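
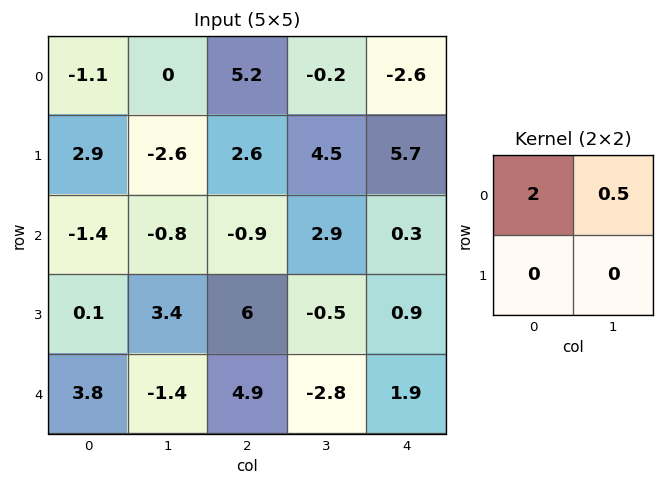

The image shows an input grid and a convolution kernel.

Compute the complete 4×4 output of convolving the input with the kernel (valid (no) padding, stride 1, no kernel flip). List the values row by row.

Output[0,0]: The receptive field on the input at this output position is [-1.1 0 / 2.9 -2.6]. Elementwise product with the kernel and sum: -1.1·2 + 0·0.5.

-2.2 2.6 10.3 -1.7
4.5 -3.9 7.45 11.85
-3.2 -2.05 -0.35 5.95
1.9 9.8 11.75 -0.55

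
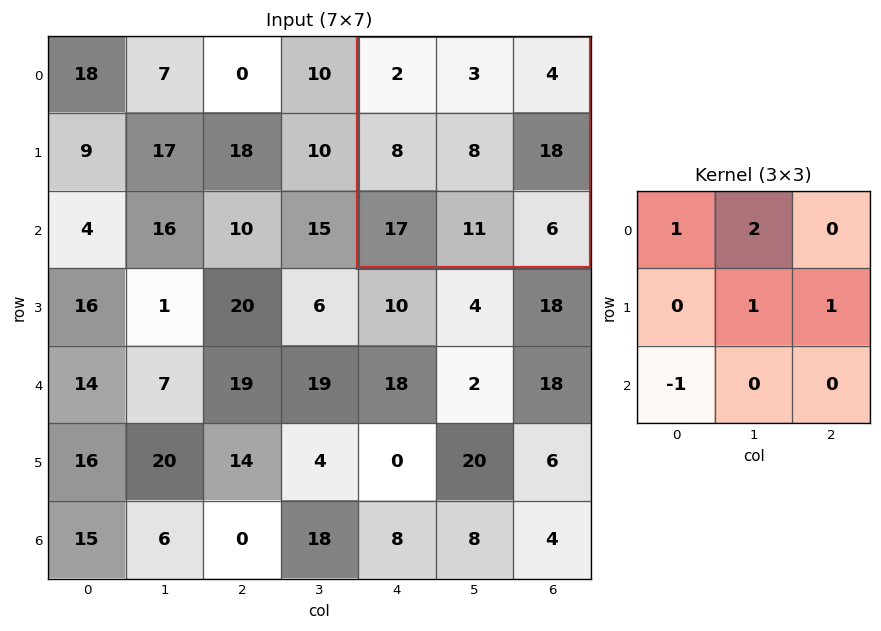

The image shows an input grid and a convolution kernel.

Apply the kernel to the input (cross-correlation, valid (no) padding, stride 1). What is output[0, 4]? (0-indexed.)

17

The receptive field on the input at this output position is [2 3 4 / 8 8 18 / 17 11 6]. Elementwise product with the kernel and sum: 2·1 + 3·2 + 8·1 + 18·1 + 17·-1.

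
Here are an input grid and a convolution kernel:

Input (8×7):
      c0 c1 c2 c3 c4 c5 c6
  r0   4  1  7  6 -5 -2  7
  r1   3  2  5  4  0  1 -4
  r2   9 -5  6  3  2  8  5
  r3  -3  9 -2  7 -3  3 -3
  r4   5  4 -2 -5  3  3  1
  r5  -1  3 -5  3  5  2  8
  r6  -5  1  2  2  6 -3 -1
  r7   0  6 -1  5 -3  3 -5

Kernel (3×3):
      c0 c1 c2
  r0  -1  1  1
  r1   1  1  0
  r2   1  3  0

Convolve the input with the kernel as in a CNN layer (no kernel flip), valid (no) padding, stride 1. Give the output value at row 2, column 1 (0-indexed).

The receptive field on the input at this output position is [-5 6 3 / 9 -2 7 / 4 -2 -5]. Elementwise product with the kernel and sum: -5·-1 + 6·1 + 3·1 + 9·1 + -2·1 + 4·1 + -2·3.

19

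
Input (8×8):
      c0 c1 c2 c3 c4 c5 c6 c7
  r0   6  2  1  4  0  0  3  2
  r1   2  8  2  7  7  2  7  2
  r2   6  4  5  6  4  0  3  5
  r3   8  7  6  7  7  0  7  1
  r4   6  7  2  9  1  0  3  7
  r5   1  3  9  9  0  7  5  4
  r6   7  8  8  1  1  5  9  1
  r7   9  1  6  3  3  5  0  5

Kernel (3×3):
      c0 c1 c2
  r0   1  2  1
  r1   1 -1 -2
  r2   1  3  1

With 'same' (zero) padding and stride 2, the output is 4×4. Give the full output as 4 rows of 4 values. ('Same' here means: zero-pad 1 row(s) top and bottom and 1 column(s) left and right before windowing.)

Output[0,0]: The receptive field on the zero-padded input at this output position is [0 0 0 / 0 6 2 / 0 2 8]. Elementwise product with the kernel and sum: 0·1 + 0·2 + 0·1 + 0·1 + 6·-1 + 2·-2 + 0·1 + 2·3 + 8·1.

4 14 34 18
29 38 53 27
9 52 45 24
10 50 23 25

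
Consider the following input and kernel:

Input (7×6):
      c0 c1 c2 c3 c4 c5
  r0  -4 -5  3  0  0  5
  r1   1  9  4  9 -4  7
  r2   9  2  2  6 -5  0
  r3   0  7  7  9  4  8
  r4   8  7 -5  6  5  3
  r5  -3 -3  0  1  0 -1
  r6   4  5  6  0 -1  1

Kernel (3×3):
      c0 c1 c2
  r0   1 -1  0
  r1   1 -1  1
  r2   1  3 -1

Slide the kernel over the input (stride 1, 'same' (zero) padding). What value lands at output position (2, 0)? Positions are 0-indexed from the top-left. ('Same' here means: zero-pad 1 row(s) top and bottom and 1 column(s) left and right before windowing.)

-15

The receptive field on the zero-padded input at this output position is [0 1 9 / 0 9 2 / 0 0 7]. Elementwise product with the kernel and sum: 0·1 + 1·-1 + 0·1 + 9·-1 + 2·1 + 0·1 + 0·3 + 7·-1.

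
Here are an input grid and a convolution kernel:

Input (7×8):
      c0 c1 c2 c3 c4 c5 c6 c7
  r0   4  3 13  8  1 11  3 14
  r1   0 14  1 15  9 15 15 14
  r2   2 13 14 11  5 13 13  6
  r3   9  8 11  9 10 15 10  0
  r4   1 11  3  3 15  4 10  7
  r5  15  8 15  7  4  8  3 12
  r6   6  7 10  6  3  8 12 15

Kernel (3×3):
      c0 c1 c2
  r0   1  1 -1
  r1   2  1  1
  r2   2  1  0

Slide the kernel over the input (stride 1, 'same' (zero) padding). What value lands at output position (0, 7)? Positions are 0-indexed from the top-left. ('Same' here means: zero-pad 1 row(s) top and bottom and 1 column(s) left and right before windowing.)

64

The receptive field on the zero-padded input at this output position is [0 0 0 / 3 14 0 / 15 14 0]. Elementwise product with the kernel and sum: 0·1 + 0·1 + 0·-1 + 3·2 + 14·1 + 0·1 + 15·2 + 14·1.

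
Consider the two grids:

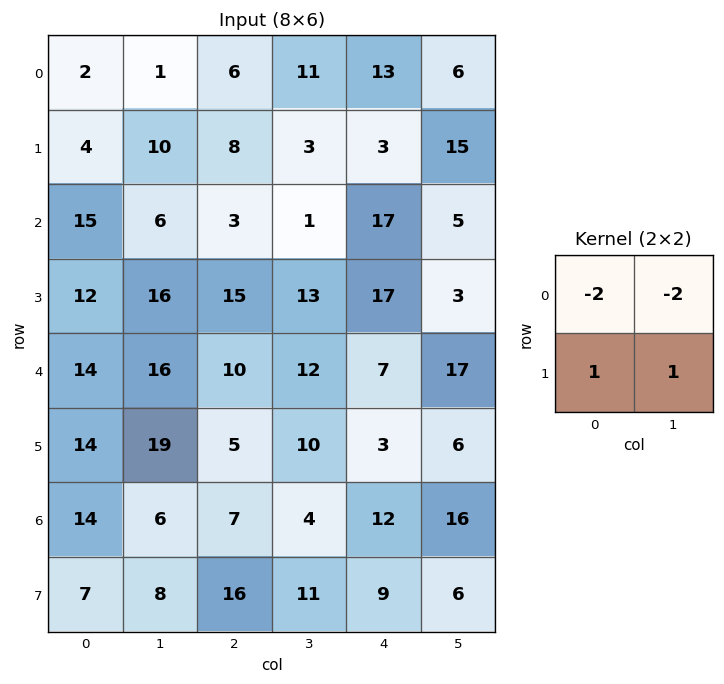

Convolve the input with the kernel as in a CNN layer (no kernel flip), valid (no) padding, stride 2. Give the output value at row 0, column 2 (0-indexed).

The receptive field on the input at this output position is [13 6 / 3 15]. Elementwise product with the kernel and sum: 13·-2 + 6·-2 + 3·1 + 15·1.

-20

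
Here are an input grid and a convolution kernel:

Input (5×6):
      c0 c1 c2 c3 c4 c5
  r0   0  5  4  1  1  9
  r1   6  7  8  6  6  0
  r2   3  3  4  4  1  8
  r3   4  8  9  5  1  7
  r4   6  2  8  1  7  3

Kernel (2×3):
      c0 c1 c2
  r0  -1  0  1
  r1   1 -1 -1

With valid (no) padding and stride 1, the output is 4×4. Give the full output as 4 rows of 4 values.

-5 -11 -7 8
-2 -6 -3 -11
-12 -5 0 1
1 -10 -8 -7

Output[0,0]: The receptive field on the input at this output position is [0 5 4 / 6 7 8]. Elementwise product with the kernel and sum: 0·-1 + 4·1 + 6·1 + 7·-1 + 8·-1.
Output[0,1]: The receptive field on the input at this output position is [5 4 1 / 7 8 6]. Elementwise product with the kernel and sum: 5·-1 + 1·1 + 7·1 + 8·-1 + 6·-1.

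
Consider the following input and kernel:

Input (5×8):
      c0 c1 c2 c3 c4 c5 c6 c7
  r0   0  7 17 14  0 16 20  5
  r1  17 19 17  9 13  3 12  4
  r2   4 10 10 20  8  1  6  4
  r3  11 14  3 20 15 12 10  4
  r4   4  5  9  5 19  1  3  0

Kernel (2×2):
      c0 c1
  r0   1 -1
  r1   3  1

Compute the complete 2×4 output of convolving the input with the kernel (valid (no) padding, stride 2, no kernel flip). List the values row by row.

63 63 26 55
41 19 64 36

Output[0,0]: The receptive field on the input at this output position is [0 7 / 17 19]. Elementwise product with the kernel and sum: 0·1 + 7·-1 + 17·3 + 19·1.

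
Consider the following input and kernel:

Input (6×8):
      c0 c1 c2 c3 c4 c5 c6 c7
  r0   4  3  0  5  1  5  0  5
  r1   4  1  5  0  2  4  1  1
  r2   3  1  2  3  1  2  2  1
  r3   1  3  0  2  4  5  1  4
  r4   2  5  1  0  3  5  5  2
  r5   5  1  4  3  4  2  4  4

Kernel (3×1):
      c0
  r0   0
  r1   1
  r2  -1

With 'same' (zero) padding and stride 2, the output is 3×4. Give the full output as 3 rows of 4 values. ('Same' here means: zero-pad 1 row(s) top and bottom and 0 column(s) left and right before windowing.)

Output[0,0]: The receptive field on the zero-padded input at this output position is [0 / 4 / 4]. Elementwise product with the kernel and sum: 4·1 + 4·-1.

0 -5 -1 -1
2 2 -3 1
-3 -3 -1 1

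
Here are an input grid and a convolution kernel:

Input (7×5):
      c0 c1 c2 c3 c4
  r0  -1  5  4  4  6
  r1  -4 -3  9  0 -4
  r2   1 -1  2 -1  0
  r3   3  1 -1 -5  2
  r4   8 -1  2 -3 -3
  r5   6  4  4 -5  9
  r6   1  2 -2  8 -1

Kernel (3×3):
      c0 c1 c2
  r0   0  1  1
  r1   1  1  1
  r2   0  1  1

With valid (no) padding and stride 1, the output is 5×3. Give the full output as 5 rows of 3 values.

Output[0,0]: The receptive field on the input at this output position is [-1 5 4 / -4 -3 9 / 1 -1 2]. Elementwise product with the kernel and sum: 5·1 + 4·1 + -4·1 + -3·1 + 9·1 + -1·1 + 2·1.

12 15 14
8 3 -6
5 -5 -11
17 -9 -3
15 8 9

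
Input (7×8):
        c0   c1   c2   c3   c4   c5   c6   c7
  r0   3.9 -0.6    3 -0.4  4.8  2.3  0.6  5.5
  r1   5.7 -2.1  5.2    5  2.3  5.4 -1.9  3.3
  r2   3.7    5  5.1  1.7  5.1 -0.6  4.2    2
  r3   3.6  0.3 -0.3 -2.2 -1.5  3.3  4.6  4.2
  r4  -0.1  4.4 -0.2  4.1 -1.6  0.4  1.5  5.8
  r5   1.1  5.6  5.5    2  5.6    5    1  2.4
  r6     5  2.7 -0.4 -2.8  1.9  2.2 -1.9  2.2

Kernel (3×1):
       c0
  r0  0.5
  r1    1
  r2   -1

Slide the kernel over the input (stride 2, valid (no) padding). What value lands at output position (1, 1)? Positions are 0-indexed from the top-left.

The receptive field on the input at this output position is [5.1 / -0.3 / -0.2]. Elementwise product with the kernel and sum: 5.1·0.5 + -0.3·1 + -0.2·-1.

2.45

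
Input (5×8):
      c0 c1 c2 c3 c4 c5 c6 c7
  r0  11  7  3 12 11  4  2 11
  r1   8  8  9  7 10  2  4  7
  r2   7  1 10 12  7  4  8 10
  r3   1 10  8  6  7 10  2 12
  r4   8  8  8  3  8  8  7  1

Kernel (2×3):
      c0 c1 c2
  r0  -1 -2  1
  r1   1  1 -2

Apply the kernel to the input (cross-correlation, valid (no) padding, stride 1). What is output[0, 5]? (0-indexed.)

-5

The receptive field on the input at this output position is [4 2 11 / 2 4 7]. Elementwise product with the kernel and sum: 4·-1 + 2·-2 + 11·1 + 2·1 + 4·1 + 7·-2.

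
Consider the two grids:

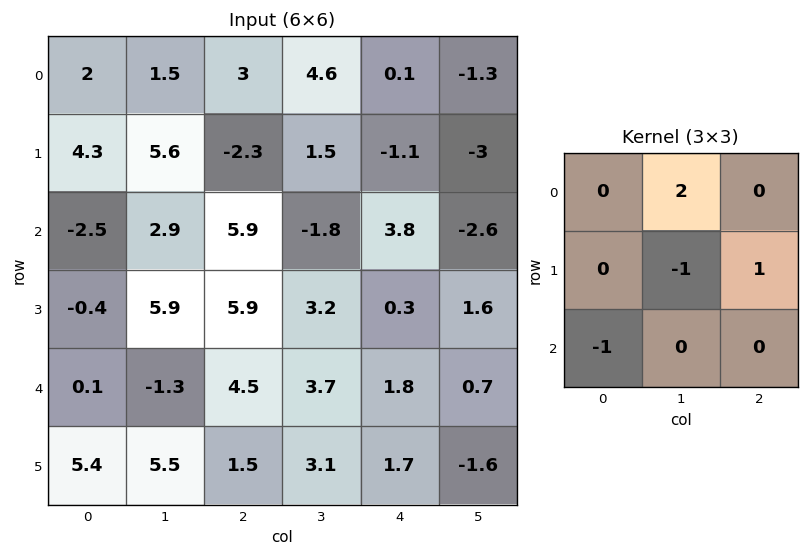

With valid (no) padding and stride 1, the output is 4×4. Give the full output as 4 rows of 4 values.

-2.4 6.9 0.7 0.1
14.6 -18.2 2.7 -11.8
5.7 10.4 -11 5.2
12.2 5.5 3 -3.6

Output[0,0]: The receptive field on the input at this output position is [2 1.5 3 / 4.3 5.6 -2.3 / -2.5 2.9 5.9]. Elementwise product with the kernel and sum: 1.5·2 + 5.6·-1 + -2.3·1 + -2.5·-1.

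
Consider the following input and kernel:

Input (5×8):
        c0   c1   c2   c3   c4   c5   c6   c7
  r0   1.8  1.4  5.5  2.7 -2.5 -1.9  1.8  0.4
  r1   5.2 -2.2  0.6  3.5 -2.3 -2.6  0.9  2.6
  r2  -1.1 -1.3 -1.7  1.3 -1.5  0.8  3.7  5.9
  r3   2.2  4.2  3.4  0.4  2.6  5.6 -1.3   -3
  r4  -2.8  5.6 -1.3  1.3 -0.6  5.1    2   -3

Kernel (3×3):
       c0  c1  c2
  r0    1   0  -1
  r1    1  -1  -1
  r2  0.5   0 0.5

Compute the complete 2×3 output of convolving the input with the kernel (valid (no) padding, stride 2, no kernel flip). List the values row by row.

1.7 5.8 -3.8
-6.85 -0.75 -6.2

Output[0,0]: The receptive field on the input at this output position is [1.8 1.4 5.5 / 5.2 -2.2 0.6 / -1.1 -1.3 -1.7]. Elementwise product with the kernel and sum: 1.8·1 + 5.5·-1 + 5.2·1 + -2.2·-1 + 0.6·-1 + -1.1·0.5 + -1.7·0.5.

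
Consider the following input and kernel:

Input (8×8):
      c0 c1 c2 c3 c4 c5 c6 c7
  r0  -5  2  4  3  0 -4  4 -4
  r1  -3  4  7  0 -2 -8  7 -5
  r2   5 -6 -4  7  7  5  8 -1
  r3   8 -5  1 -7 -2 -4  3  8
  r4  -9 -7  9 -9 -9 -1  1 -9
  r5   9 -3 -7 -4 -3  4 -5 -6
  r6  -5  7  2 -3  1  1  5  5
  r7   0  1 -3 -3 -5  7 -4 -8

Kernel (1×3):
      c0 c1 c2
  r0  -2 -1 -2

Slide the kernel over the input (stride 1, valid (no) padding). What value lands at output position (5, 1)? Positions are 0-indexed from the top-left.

The receptive field on the input at this output position is [-3 -7 -4]. Elementwise product with the kernel and sum: -3·-2 + -7·-1 + -4·-2.

21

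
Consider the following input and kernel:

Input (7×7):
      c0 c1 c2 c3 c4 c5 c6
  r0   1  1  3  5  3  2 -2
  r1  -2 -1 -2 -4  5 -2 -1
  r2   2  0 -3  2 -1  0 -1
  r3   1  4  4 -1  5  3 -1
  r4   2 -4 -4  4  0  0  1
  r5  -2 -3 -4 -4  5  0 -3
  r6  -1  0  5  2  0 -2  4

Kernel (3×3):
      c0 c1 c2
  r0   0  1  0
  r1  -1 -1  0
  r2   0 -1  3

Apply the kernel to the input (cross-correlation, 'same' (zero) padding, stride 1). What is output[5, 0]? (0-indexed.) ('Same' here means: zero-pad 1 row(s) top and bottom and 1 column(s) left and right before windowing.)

The receptive field on the zero-padded input at this output position is [0 2 -4 / 0 -2 -3 / 0 -1 0]. Elementwise product with the kernel and sum: 2·1 + 0·-1 + -2·-1 + -1·-1 + 0·3.

5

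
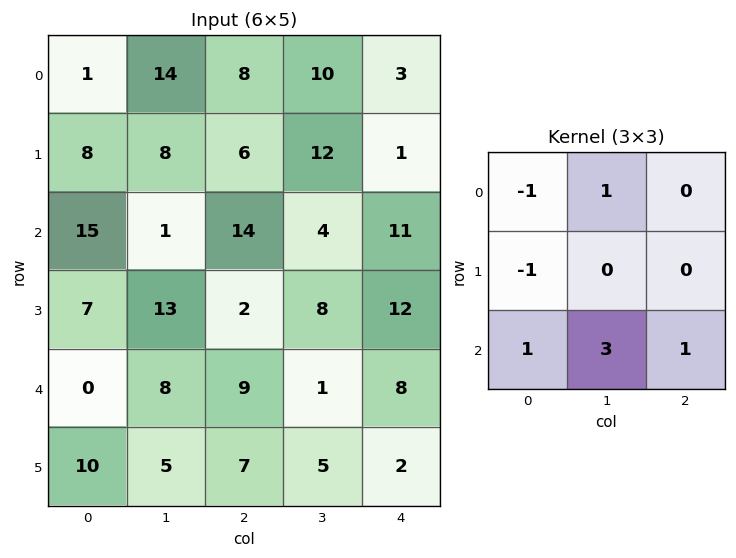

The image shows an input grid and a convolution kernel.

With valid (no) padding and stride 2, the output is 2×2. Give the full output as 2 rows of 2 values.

Output[0,0]: The receptive field on the input at this output position is [1 14 8 / 8 8 6 / 15 1 14]. Elementwise product with the kernel and sum: 1·-1 + 14·1 + 8·-1 + 15·1 + 1·3 + 14·1.
Output[0,1]: The receptive field on the input at this output position is [8 10 3 / 6 12 1 / 14 4 11]. Elementwise product with the kernel and sum: 8·-1 + 10·1 + 6·-1 + 14·1 + 4·3 + 11·1.

37 33
12 8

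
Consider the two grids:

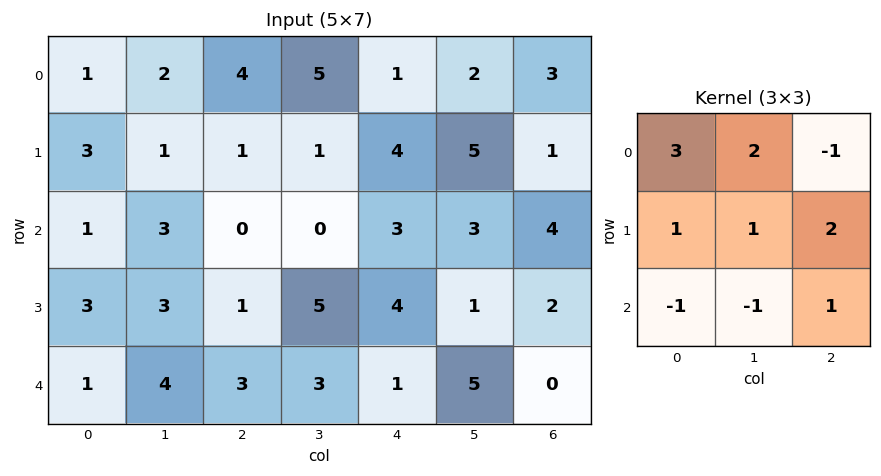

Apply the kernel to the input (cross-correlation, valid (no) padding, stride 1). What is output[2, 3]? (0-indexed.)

The receptive field on the input at this output position is [0 3 3 / 5 4 1 / 3 1 5]. Elementwise product with the kernel and sum: 0·3 + 3·2 + 3·-1 + 5·1 + 4·1 + 1·2 + 3·-1 + 1·-1 + 5·1.

15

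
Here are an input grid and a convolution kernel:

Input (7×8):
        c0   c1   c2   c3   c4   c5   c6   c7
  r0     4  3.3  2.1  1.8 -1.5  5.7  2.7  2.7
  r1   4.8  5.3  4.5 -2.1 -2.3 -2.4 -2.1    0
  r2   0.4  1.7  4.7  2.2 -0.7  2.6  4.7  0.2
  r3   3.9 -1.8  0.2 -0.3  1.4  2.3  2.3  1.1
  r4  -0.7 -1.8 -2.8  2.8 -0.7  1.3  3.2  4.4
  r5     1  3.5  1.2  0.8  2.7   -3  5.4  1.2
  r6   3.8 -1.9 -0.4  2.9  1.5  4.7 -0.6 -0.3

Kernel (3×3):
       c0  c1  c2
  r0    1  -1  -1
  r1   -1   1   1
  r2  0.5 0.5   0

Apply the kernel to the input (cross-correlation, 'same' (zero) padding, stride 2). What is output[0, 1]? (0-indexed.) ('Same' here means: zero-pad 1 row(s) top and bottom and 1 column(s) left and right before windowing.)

5.5

The receptive field on the zero-padded input at this output position is [0 0 0 / 3.3 2.1 1.8 / 5.3 4.5 -2.1]. Elementwise product with the kernel and sum: 0·1 + 0·-1 + 0·-1 + 3.3·-1 + 2.1·1 + 1.8·1 + 5.3·0.5 + 4.5·0.5.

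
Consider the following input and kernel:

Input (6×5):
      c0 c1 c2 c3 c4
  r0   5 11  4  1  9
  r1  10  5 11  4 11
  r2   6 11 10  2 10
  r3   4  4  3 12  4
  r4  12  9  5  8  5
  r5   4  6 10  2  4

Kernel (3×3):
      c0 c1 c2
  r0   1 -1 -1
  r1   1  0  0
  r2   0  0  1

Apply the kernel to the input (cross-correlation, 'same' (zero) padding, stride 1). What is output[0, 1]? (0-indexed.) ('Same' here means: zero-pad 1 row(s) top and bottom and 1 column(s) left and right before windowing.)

The receptive field on the zero-padded input at this output position is [0 0 0 / 5 11 4 / 10 5 11]. Elementwise product with the kernel and sum: 0·1 + 0·-1 + 0·-1 + 5·1 + 11·1.

16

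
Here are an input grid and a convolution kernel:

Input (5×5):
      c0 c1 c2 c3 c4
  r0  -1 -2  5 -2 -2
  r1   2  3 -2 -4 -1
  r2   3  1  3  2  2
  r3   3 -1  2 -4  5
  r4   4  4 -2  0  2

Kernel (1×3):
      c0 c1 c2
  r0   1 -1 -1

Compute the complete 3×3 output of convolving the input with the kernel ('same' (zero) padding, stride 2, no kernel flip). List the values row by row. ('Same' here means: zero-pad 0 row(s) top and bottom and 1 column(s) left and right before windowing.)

Output[0,0]: The receptive field on the zero-padded input at this output position is [0 -1 -2]. Elementwise product with the kernel and sum: 0·1 + -1·-1 + -2·-1.

3 -5 0
-4 -4 0
-8 6 -2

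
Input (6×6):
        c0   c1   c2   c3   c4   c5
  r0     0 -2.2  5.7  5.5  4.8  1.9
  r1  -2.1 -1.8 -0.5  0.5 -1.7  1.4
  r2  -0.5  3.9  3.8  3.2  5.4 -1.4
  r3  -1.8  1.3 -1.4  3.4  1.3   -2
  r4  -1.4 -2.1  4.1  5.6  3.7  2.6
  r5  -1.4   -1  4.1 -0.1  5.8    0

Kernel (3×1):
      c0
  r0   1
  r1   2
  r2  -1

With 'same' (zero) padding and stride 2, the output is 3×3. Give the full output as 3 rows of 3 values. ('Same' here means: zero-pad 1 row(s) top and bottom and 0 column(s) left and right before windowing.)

2.1 11.9 11.3
-1.3 8.5 7.8
-3.2 2.7 2.9

Output[0,0]: The receptive field on the zero-padded input at this output position is [0 / 0 / -2.1]. Elementwise product with the kernel and sum: 0·1 + 0·2 + -2.1·-1.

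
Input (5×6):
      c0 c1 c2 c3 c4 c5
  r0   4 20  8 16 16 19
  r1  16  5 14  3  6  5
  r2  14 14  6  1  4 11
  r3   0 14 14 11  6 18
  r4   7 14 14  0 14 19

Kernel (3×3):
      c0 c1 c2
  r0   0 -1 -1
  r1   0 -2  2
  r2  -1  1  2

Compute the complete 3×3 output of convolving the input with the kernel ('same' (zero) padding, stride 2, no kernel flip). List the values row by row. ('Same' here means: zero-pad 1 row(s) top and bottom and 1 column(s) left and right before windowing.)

58 31 19
7 -5 34
0 -53 -14

Output[0,0]: The receptive field on the zero-padded input at this output position is [0 0 0 / 0 4 20 / 0 16 5]. Elementwise product with the kernel and sum: 0·-1 + 0·-1 + 4·-2 + 20·2 + 0·-1 + 16·1 + 5·2.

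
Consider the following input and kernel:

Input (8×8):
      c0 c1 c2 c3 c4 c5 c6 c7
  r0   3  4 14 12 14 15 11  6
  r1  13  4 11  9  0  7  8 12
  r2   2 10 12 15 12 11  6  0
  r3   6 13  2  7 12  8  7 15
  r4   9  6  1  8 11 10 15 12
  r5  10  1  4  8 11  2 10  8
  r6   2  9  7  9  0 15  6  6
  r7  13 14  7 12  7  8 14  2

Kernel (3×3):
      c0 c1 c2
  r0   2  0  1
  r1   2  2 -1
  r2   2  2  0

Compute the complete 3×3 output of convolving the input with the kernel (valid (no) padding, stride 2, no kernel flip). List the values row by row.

Output[0,0]: The receptive field on the input at this output position is [3 4 14 / 13 4 11 / 2 10 12]. Elementwise product with the kernel and sum: 3·2 + 14·1 + 13·2 + 4·2 + 11·-1 + 2·2 + 10·2.

67 136 91
82 60 105
59 58 83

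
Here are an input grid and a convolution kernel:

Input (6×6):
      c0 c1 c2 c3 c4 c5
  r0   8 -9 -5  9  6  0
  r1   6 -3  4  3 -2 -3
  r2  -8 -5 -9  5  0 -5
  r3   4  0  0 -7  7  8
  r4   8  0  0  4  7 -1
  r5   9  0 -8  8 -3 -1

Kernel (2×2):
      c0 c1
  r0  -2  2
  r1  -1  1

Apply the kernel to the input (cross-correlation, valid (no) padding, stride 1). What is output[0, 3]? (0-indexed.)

-11

The receptive field on the input at this output position is [9 6 / 3 -2]. Elementwise product with the kernel and sum: 9·-2 + 6·2 + 3·-1 + -2·1.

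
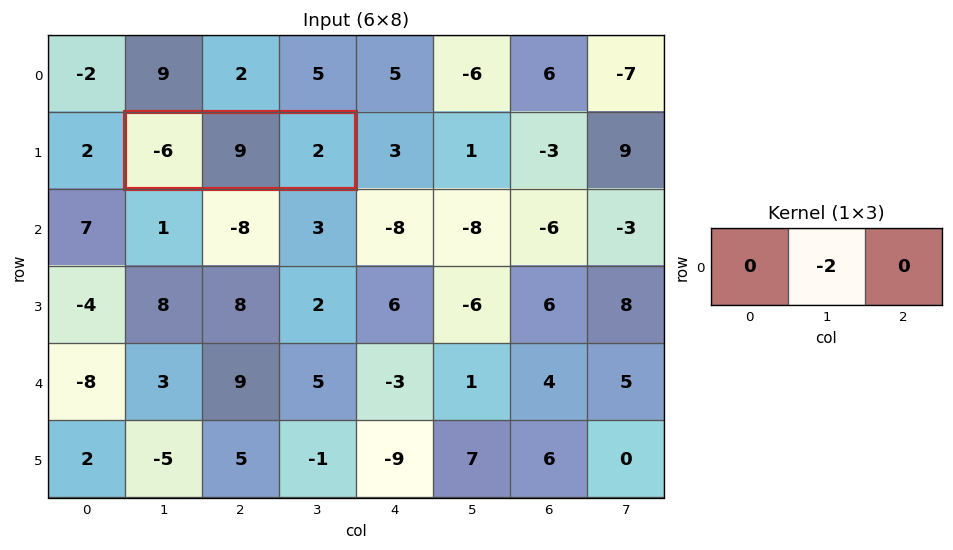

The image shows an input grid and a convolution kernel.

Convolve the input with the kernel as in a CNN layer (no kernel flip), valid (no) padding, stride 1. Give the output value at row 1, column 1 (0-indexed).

The receptive field on the input at this output position is [-6 9 2]. Elementwise product with the kernel and sum: 9·-2.

-18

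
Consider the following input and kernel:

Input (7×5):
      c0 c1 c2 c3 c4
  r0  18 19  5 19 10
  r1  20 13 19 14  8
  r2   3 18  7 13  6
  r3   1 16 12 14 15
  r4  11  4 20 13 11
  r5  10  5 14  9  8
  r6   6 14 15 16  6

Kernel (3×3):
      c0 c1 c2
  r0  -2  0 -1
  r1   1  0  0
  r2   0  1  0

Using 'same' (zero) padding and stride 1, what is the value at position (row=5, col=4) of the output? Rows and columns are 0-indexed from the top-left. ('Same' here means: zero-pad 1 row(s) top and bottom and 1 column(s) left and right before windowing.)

-11

The receptive field on the zero-padded input at this output position is [13 11 0 / 9 8 0 / 16 6 0]. Elementwise product with the kernel and sum: 13·-2 + 0·-1 + 9·1 + 6·1.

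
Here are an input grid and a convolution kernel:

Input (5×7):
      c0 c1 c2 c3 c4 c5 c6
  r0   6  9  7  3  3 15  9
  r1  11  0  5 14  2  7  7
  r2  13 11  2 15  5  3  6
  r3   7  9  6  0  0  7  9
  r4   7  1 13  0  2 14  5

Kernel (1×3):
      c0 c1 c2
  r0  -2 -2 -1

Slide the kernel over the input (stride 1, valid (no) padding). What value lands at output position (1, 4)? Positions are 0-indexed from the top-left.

The receptive field on the input at this output position is [2 7 7]. Elementwise product with the kernel and sum: 2·-2 + 7·-2 + 7·-1.

-25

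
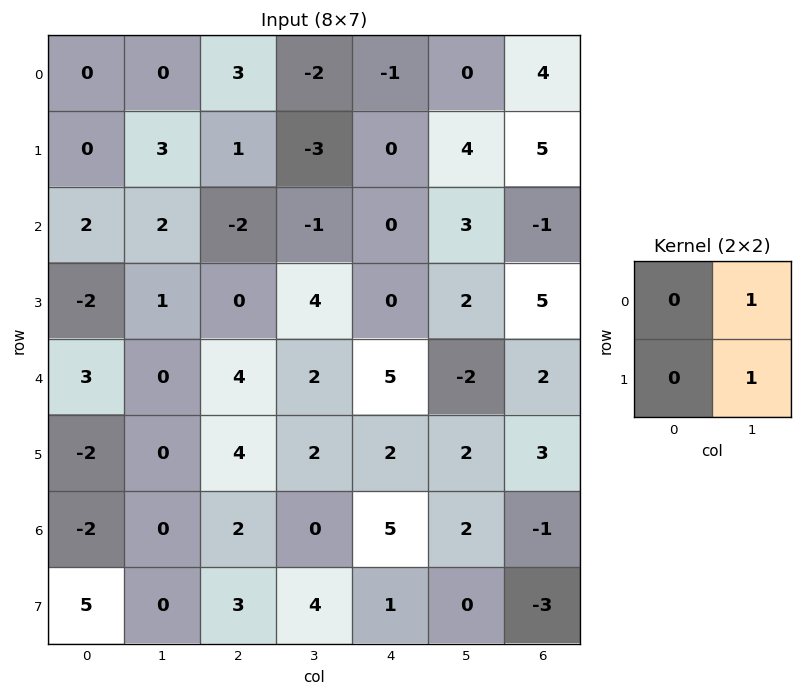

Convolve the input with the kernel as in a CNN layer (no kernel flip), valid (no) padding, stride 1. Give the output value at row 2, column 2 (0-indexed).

3

The receptive field on the input at this output position is [-2 -1 / 0 4]. Elementwise product with the kernel and sum: -1·1 + 4·1.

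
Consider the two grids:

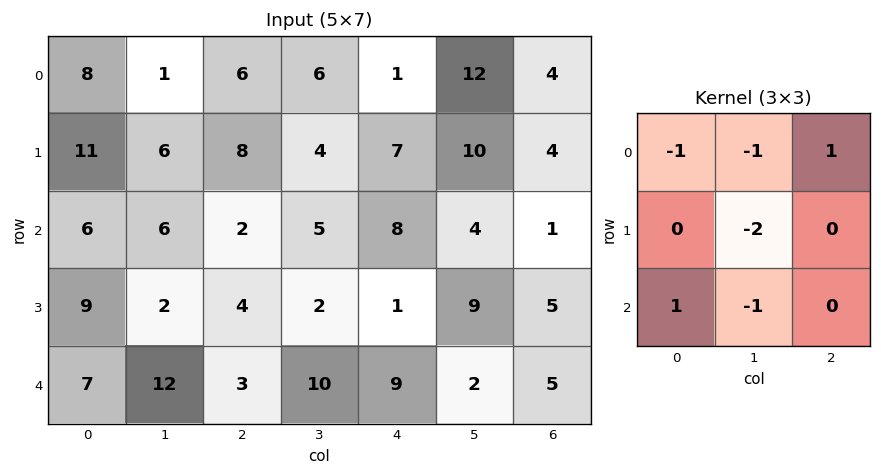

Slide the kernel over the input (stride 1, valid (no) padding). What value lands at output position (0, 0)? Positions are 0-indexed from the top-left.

-15

The receptive field on the input at this output position is [8 1 6 / 11 6 8 / 6 6 2]. Elementwise product with the kernel and sum: 8·-1 + 1·-1 + 6·1 + 6·-2 + 6·1 + 6·-1.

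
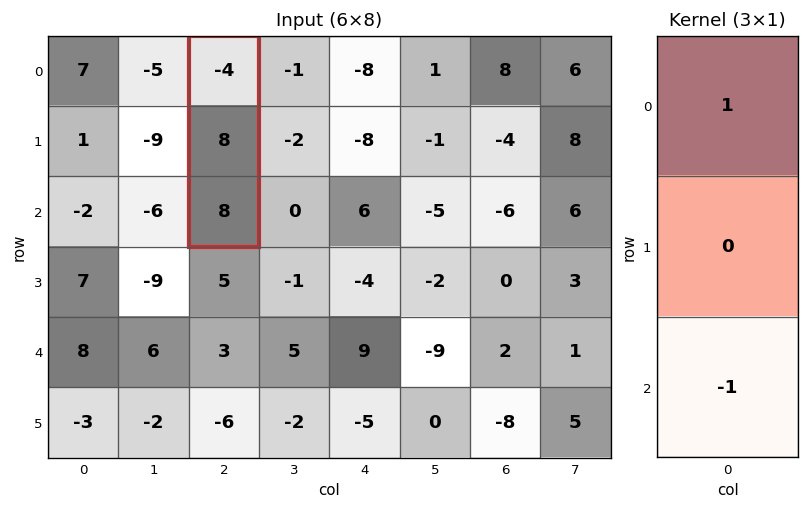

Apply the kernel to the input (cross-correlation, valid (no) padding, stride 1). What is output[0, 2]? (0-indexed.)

-12

The receptive field on the input at this output position is [-4 / 8 / 8]. Elementwise product with the kernel and sum: -4·1 + 8·-1.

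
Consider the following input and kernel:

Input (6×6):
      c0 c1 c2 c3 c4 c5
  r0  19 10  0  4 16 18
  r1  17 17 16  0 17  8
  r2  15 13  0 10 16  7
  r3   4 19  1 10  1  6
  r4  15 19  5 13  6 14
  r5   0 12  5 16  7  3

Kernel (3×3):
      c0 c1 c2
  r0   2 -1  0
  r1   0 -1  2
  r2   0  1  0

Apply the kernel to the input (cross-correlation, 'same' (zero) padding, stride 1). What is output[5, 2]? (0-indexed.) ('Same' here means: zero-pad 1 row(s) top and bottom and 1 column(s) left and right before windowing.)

The receptive field on the zero-padded input at this output position is [19 5 13 / 12 5 16 / 0 0 0]. Elementwise product with the kernel and sum: 19·2 + 5·-1 + 5·-1 + 16·2 + 0·1.

60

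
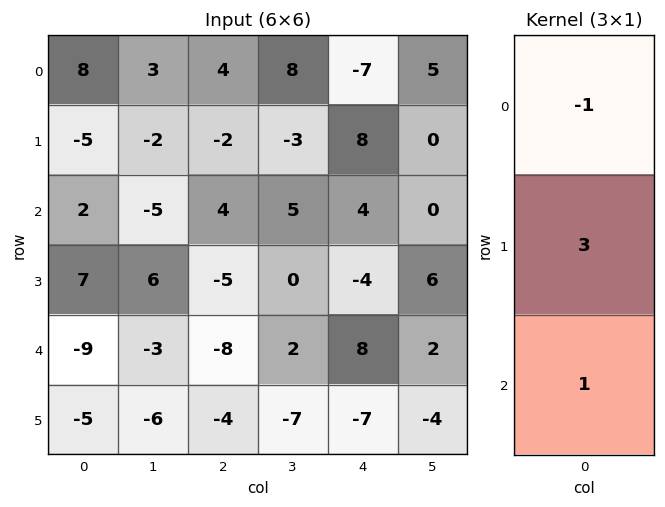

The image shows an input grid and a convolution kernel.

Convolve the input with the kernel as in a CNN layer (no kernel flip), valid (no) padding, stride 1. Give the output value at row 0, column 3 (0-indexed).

-12

The receptive field on the input at this output position is [8 / -3 / 5]. Elementwise product with the kernel and sum: 8·-1 + -3·3 + 5·1.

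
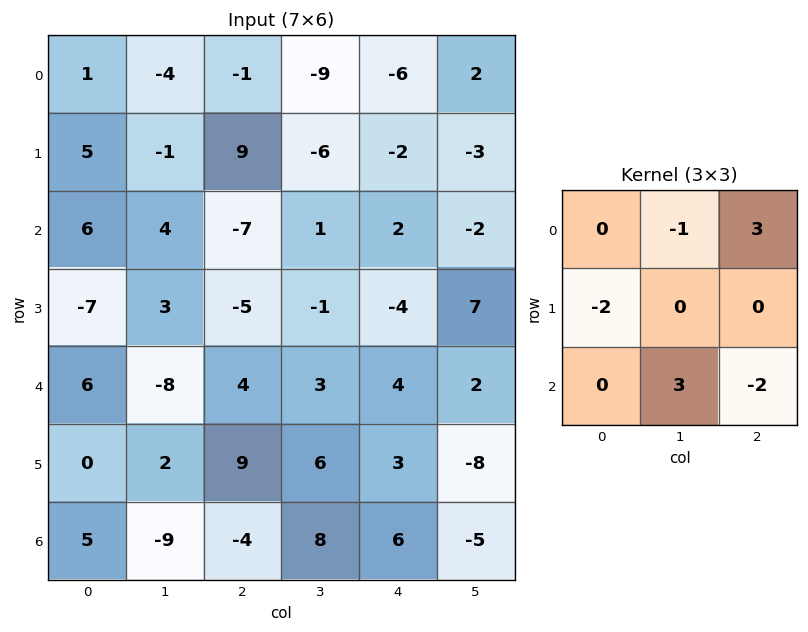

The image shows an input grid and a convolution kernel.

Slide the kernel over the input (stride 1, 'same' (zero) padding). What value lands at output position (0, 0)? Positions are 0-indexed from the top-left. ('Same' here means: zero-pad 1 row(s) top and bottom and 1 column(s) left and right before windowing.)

17

The receptive field on the zero-padded input at this output position is [0 0 0 / 0 1 -4 / 0 5 -1]. Elementwise product with the kernel and sum: 0·-1 + 0·3 + 0·-2 + 5·3 + -1·-2.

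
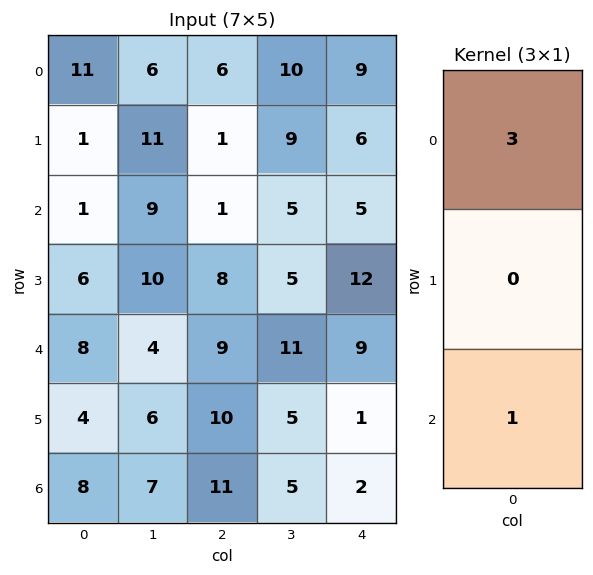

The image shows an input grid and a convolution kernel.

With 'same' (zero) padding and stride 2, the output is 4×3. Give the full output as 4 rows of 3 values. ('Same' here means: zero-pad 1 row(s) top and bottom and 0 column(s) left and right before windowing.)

1 1 6
9 11 30
22 34 37
12 30 3

Output[0,0]: The receptive field on the zero-padded input at this output position is [0 / 11 / 1]. Elementwise product with the kernel and sum: 0·3 + 1·1.
Output[0,1]: The receptive field on the zero-padded input at this output position is [0 / 6 / 1]. Elementwise product with the kernel and sum: 0·3 + 1·1.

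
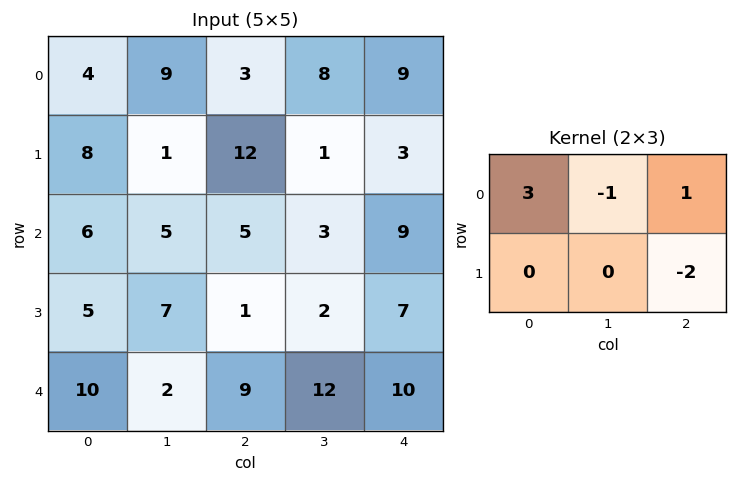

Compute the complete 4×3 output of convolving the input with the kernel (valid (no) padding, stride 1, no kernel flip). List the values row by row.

-18 30 4
25 -14 20
16 9 7
-9 -2 -12

Output[0,0]: The receptive field on the input at this output position is [4 9 3 / 8 1 12]. Elementwise product with the kernel and sum: 4·3 + 9·-1 + 3·1 + 12·-2.
Output[0,1]: The receptive field on the input at this output position is [9 3 8 / 1 12 1]. Elementwise product with the kernel and sum: 9·3 + 3·-1 + 8·1 + 1·-2.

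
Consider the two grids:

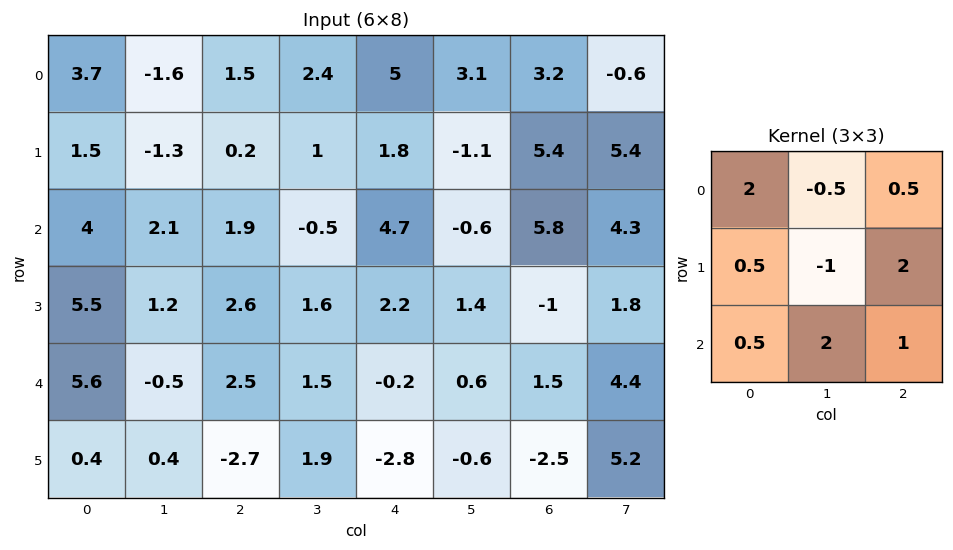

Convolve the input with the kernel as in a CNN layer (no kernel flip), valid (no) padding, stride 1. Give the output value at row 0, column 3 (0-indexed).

The receptive field on the input at this output position is [2.4 5 3.1 / 1 1.8 -1.1 / -0.5 4.7 -0.6]. Elementwise product with the kernel and sum: 2.4·2 + 5·-0.5 + 3.1·0.5 + 1·0.5 + 1.8·-1 + -1.1·2 + -0.5·0.5 + 4.7·2 + -0.6·1.

8.9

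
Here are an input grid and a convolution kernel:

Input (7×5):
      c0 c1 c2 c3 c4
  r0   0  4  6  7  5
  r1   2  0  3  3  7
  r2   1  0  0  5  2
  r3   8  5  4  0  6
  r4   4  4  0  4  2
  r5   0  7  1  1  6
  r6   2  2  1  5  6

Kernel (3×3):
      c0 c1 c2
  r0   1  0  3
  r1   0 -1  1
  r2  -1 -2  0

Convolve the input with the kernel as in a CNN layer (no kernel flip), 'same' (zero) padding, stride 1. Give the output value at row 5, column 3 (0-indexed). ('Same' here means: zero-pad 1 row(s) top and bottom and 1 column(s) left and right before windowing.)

0

The receptive field on the zero-padded input at this output position is [0 4 2 / 1 1 6 / 1 5 6]. Elementwise product with the kernel and sum: 0·1 + 2·3 + 1·-1 + 6·1 + 1·-1 + 5·-2.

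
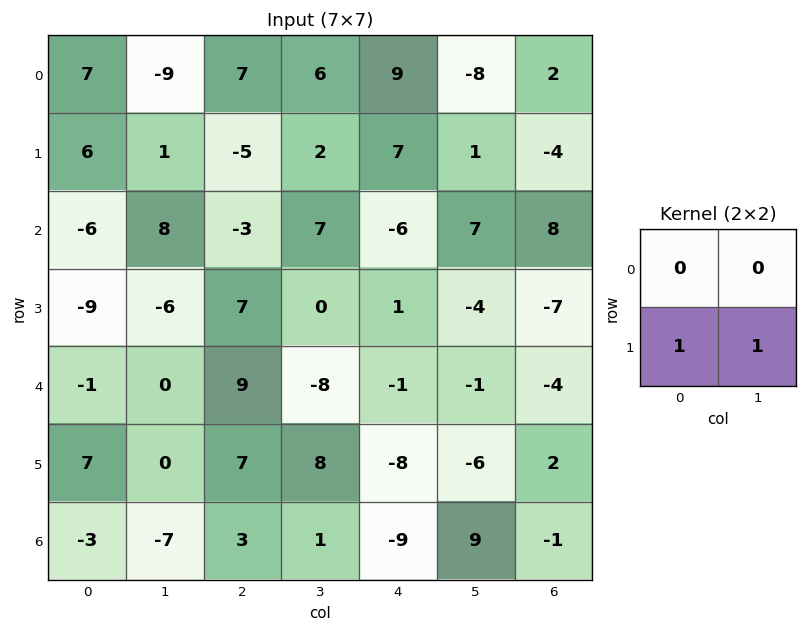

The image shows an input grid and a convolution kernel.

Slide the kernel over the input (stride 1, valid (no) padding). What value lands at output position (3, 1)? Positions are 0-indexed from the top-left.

9

The receptive field on the input at this output position is [-6 7 / 0 9]. Elementwise product with the kernel and sum: 0·1 + 9·1.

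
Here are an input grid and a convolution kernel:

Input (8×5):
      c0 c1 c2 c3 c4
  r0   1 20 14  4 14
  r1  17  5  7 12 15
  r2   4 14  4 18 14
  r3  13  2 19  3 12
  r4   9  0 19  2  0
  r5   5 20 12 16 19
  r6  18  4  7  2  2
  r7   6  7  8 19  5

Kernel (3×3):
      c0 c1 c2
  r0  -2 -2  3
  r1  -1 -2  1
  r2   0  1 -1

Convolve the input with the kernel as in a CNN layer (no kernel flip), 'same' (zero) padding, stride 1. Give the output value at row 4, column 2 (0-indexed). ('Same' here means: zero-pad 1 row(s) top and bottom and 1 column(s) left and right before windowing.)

-73

The receptive field on the zero-padded input at this output position is [2 19 3 / 0 19 2 / 20 12 16]. Elementwise product with the kernel and sum: 2·-2 + 19·-2 + 3·3 + 0·-1 + 19·-2 + 2·1 + 12·1 + 16·-1.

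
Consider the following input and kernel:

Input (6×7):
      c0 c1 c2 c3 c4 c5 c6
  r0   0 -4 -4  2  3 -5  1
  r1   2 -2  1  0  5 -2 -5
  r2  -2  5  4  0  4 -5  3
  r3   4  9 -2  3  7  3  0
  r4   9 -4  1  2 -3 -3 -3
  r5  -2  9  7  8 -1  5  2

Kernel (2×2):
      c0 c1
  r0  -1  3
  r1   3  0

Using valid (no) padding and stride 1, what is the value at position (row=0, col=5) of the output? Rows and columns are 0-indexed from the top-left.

The receptive field on the input at this output position is [-5 1 / -2 -5]. Elementwise product with the kernel and sum: -5·-1 + 1·3 + -2·3.

2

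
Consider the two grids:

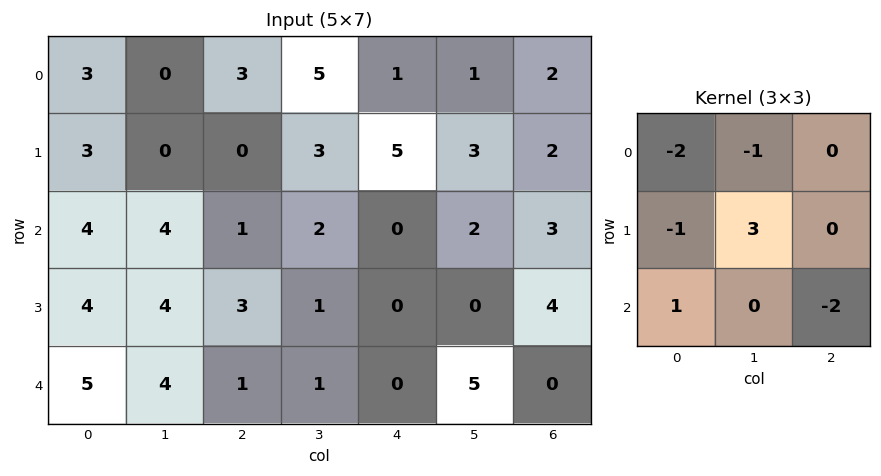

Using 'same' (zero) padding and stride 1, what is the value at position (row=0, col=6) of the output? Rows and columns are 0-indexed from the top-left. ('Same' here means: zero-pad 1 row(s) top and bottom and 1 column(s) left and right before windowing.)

8

The receptive field on the zero-padded input at this output position is [0 0 0 / 1 2 0 / 3 2 0]. Elementwise product with the kernel and sum: 0·-2 + 0·-1 + 1·-1 + 2·3 + 3·1 + 0·-2.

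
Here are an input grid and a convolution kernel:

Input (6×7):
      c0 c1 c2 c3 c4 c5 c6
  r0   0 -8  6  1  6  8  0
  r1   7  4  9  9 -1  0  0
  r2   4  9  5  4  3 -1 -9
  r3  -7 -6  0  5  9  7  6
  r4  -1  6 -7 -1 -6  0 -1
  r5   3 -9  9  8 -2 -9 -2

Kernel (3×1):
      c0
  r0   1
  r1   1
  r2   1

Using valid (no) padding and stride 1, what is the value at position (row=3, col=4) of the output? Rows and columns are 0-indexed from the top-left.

1

The receptive field on the input at this output position is [9 / -6 / -2]. Elementwise product with the kernel and sum: 9·1 + -6·1 + -2·1.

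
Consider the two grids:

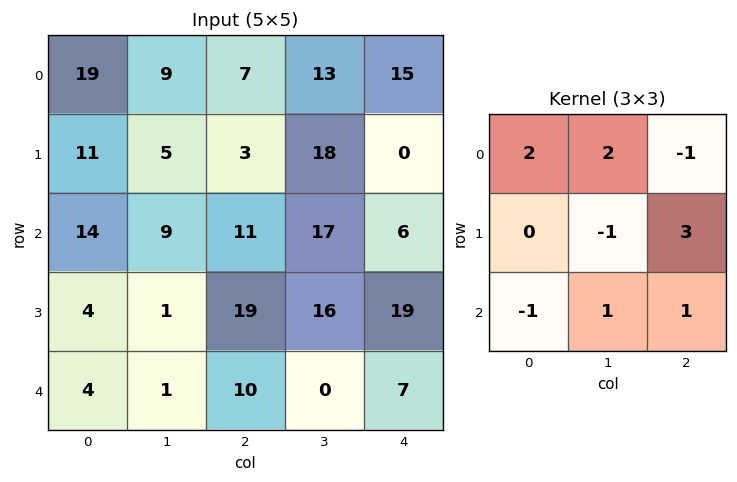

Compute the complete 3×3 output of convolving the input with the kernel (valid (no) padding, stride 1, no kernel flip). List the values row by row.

59 89 19
69 72 59
98 61 88

Output[0,0]: The receptive field on the input at this output position is [19 9 7 / 11 5 3 / 14 9 11]. Elementwise product with the kernel and sum: 19·2 + 9·2 + 7·-1 + 5·-1 + 3·3 + 14·-1 + 9·1 + 11·1.
Output[0,1]: The receptive field on the input at this output position is [9 7 13 / 5 3 18 / 9 11 17]. Elementwise product with the kernel and sum: 9·2 + 7·2 + 13·-1 + 3·-1 + 18·3 + 9·-1 + 11·1 + 17·1.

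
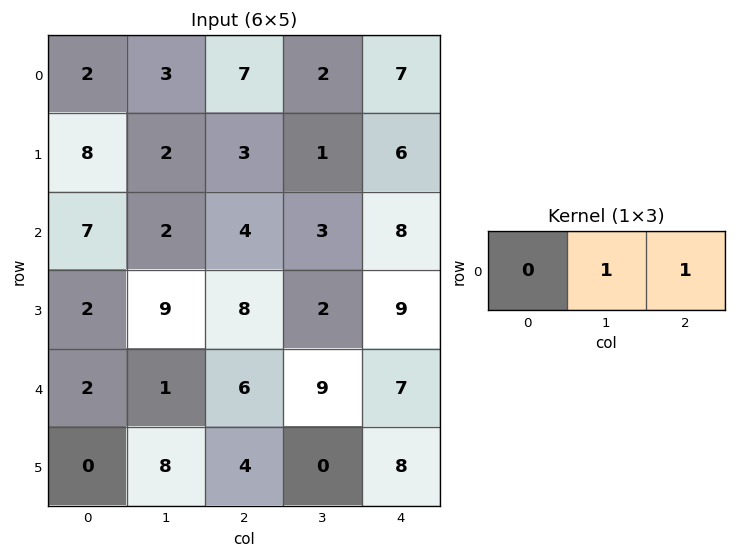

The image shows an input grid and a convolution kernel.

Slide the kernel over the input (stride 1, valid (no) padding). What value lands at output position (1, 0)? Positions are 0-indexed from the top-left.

5

The receptive field on the input at this output position is [8 2 3]. Elementwise product with the kernel and sum: 2·1 + 3·1.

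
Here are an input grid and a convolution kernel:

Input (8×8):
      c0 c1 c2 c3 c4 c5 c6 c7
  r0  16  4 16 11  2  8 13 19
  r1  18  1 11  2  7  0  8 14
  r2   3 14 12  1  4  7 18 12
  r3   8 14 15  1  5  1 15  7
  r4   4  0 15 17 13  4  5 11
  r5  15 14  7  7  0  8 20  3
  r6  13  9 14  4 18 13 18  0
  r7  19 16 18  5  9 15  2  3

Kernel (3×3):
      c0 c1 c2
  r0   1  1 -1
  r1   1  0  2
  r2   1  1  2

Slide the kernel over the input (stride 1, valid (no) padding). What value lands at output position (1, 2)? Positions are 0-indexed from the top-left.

The receptive field on the input at this output position is [11 2 7 / 12 1 4 / 15 1 5]. Elementwise product with the kernel and sum: 11·1 + 2·1 + 7·-1 + 12·1 + 4·2 + 15·1 + 1·1 + 5·2.

52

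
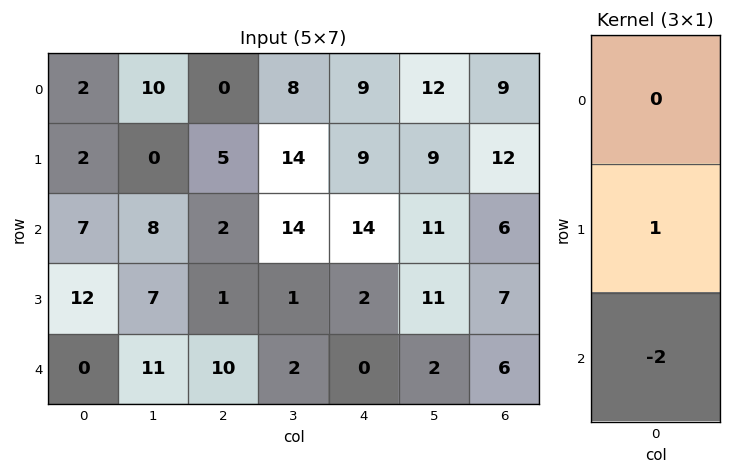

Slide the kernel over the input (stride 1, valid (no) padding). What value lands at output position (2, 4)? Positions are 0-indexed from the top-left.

2

The receptive field on the input at this output position is [14 / 2 / 0]. Elementwise product with the kernel and sum: 2·1 + 0·-2.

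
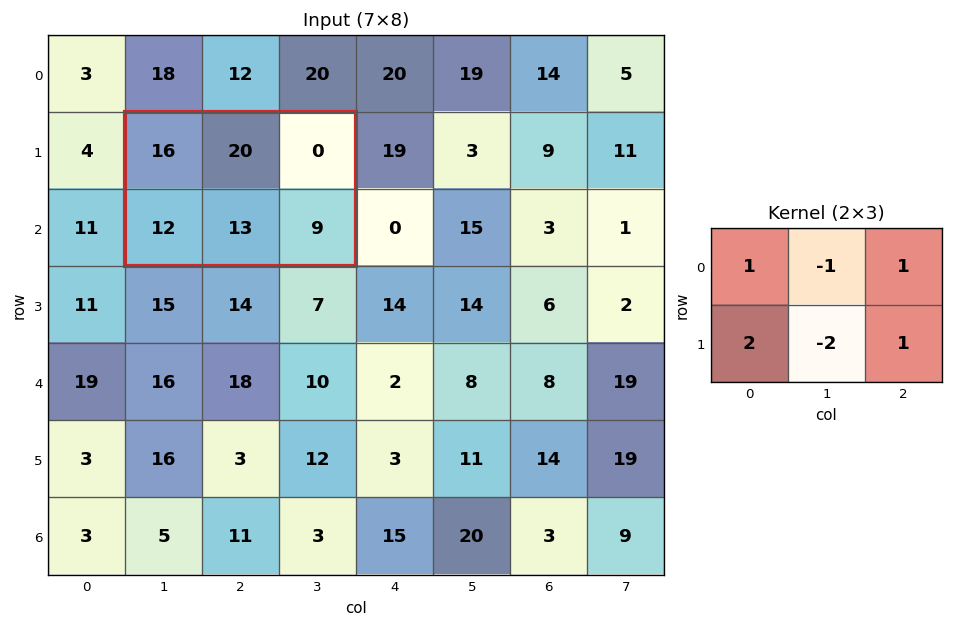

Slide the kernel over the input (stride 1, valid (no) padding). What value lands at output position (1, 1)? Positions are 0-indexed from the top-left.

3

The receptive field on the input at this output position is [16 20 0 / 12 13 9]. Elementwise product with the kernel and sum: 16·1 + 20·-1 + 0·1 + 12·2 + 13·-2 + 9·1.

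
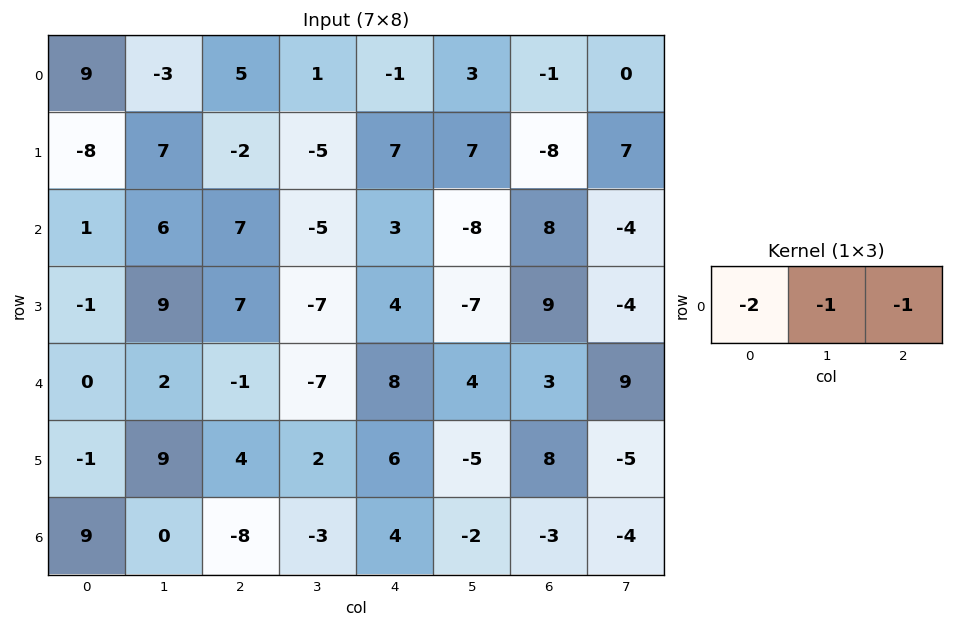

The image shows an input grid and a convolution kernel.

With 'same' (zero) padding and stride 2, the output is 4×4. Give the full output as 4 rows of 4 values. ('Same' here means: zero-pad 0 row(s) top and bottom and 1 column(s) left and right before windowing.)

-6 0 -4 -5
-7 -14 15 12
-2 4 2 -20
-9 11 4 11

Output[0,0]: The receptive field on the zero-padded input at this output position is [0 9 -3]. Elementwise product with the kernel and sum: 0·-2 + 9·-1 + -3·-1.
Output[0,1]: The receptive field on the zero-padded input at this output position is [-3 5 1]. Elementwise product with the kernel and sum: -3·-2 + 5·-1 + 1·-1.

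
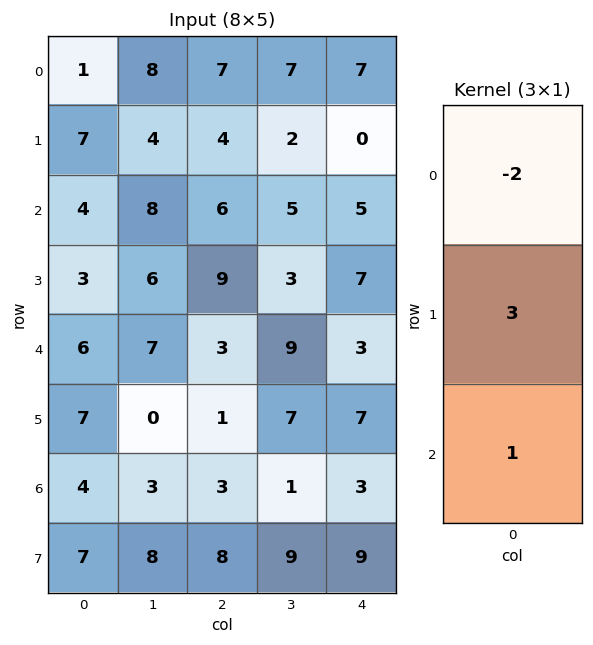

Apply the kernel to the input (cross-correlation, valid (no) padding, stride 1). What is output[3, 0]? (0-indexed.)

The receptive field on the input at this output position is [3 / 6 / 7]. Elementwise product with the kernel and sum: 3·-2 + 6·3 + 7·1.

19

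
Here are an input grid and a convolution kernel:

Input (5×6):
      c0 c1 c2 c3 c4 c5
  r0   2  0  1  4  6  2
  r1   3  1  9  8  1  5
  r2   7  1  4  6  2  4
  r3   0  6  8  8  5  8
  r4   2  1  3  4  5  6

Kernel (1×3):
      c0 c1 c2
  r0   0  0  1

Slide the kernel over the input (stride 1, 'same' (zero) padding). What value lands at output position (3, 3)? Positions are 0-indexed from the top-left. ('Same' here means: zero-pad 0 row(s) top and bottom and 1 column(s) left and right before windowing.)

5

The receptive field on the zero-padded input at this output position is [8 8 5]. Elementwise product with the kernel and sum: 5·1.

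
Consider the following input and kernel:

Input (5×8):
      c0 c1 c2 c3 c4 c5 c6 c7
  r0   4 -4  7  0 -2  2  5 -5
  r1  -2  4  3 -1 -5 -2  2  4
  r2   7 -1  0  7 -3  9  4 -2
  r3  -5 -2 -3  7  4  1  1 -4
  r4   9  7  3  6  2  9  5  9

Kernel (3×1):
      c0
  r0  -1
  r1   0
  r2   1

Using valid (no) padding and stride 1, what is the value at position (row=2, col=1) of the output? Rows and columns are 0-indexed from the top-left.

8

The receptive field on the input at this output position is [-1 / -2 / 7]. Elementwise product with the kernel and sum: -1·-1 + 7·1.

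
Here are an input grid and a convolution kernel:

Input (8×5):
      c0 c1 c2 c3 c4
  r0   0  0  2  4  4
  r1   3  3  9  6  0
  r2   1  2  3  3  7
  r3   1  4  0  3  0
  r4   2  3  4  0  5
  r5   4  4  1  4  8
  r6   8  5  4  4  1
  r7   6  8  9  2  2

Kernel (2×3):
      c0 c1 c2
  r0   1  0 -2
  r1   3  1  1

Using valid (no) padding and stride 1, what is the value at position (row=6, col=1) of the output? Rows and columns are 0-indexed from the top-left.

32

The receptive field on the input at this output position is [5 4 4 / 8 9 2]. Elementwise product with the kernel and sum: 5·1 + 4·-2 + 8·3 + 9·1 + 2·1.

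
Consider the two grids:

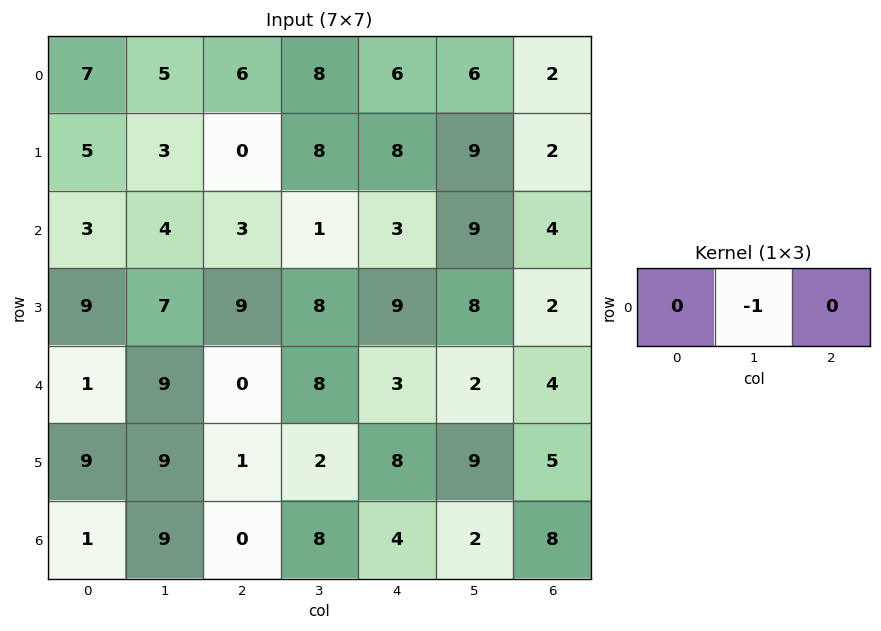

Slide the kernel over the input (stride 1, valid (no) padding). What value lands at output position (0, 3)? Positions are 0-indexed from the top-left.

-6

The receptive field on the input at this output position is [8 6 6]. Elementwise product with the kernel and sum: 6·-1.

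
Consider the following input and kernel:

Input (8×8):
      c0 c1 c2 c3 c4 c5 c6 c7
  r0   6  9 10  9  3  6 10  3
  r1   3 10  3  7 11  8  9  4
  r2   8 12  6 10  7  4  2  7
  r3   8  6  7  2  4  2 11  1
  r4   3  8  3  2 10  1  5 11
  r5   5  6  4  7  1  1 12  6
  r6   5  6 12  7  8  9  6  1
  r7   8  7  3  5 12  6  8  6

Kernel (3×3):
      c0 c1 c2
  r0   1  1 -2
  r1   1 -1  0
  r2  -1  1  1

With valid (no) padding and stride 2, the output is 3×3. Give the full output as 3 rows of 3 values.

Output[0,0]: The receptive field on the input at this output position is [6 9 10 / 3 10 3 / 8 12 6]. Elementwise product with the kernel and sum: 6·1 + 9·1 + 10·-2 + 3·1 + 10·-1 + 8·-1 + 12·1 + 6·1.
Output[0,1]: The receptive field on the input at this output position is [10 9 3 / 3 7 11 / 6 10 7]. Elementwise product with the kernel and sum: 10·1 + 9·1 + 3·-2 + 3·1 + 7·-1 + 6·-1 + 10·1 + 7·1.

-2 20 -9
18 16 5
17 -15 8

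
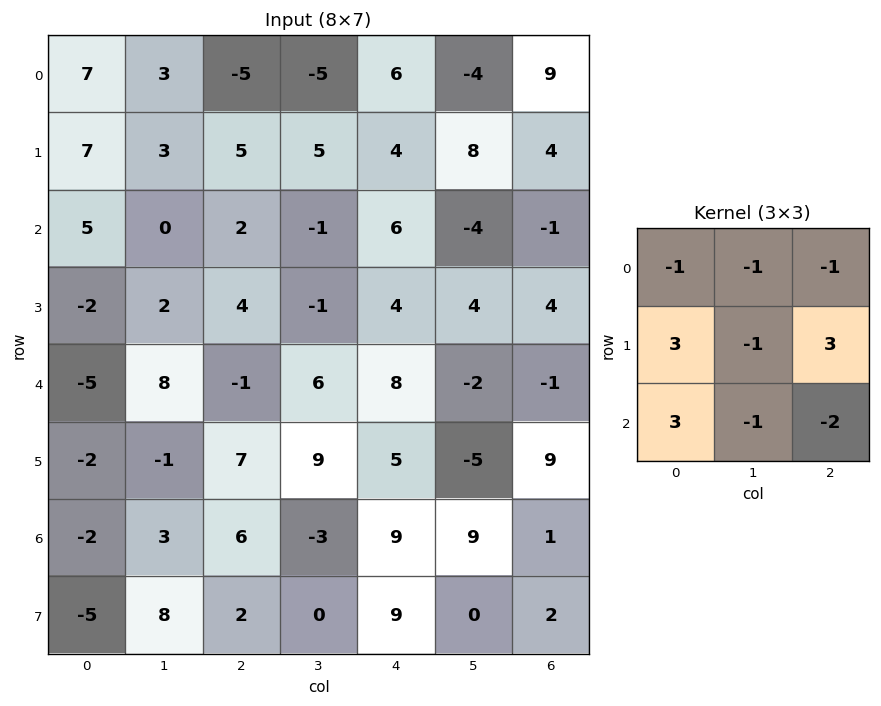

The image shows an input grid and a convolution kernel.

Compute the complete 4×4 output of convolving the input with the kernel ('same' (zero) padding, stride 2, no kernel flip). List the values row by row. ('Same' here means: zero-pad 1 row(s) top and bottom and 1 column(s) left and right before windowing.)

Output[0,0]: The receptive field on the zero-padded input at this output position is [0 0 0 / 0 7 3 / 0 7 3]. Elementwise product with the kernel and sum: 0·-1 + 0·-1 + 0·-1 + 0·3 + 7·-1 + 3·3 + 0·3 + 7·-1 + 3·-2.
Output[0,1]: The receptive field on the zero-padded input at this output position is [0 0 0 / 3 -5 -5 / 3 5 5]. Elementwise product with the kernel and sum: 0·-1 + 0·-1 + 0·-1 + 3·3 + -5·-1 + -5·3 + 3·3 + 5·-1 + 5·-2.

-11 -7 -38 -1
-17 -14 -53 -15
33 10 29 -37
3 1 -9 20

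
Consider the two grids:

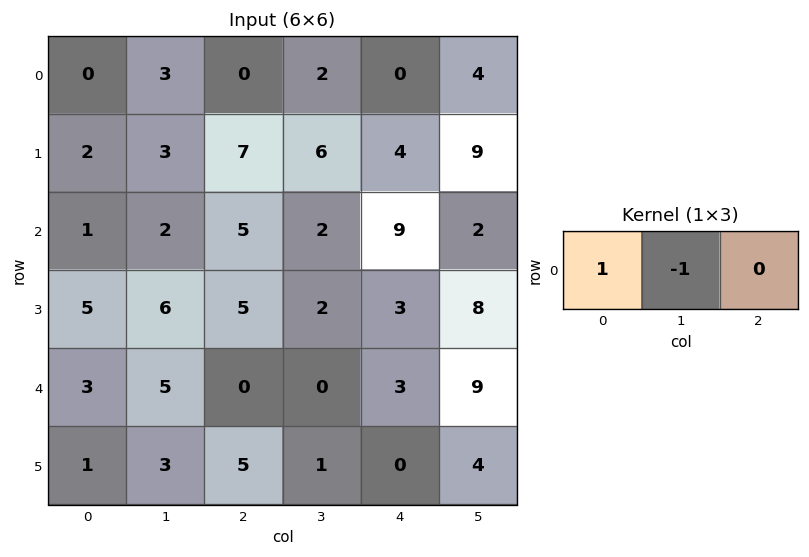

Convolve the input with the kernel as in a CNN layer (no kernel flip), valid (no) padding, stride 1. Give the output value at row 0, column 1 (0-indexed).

3

The receptive field on the input at this output position is [3 0 2]. Elementwise product with the kernel and sum: 3·1 + 0·-1.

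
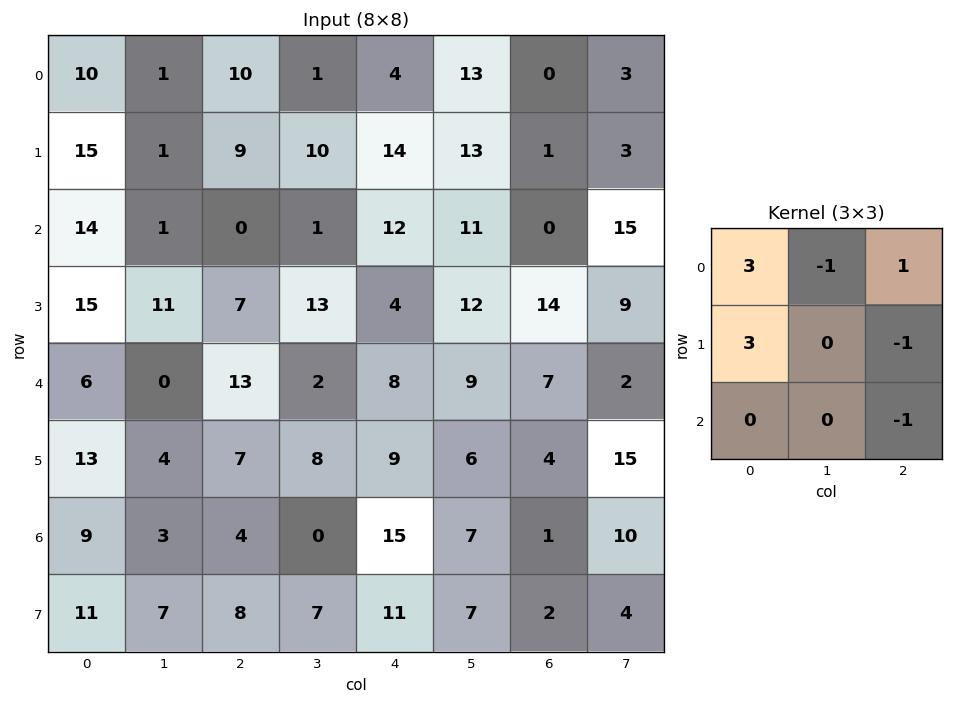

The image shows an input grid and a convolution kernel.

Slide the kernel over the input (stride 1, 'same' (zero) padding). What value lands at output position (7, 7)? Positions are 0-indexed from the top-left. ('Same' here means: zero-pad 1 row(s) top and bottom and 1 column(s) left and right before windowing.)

-1

The receptive field on the zero-padded input at this output position is [1 10 0 / 2 4 0 / 0 0 0]. Elementwise product with the kernel and sum: 1·3 + 10·-1 + 0·1 + 2·3 + 0·-1 + 0·-1.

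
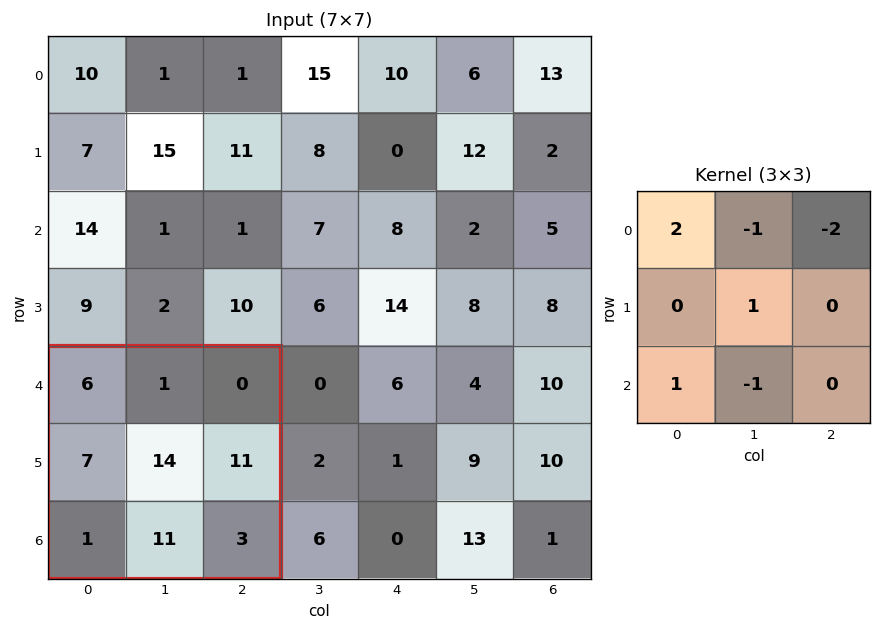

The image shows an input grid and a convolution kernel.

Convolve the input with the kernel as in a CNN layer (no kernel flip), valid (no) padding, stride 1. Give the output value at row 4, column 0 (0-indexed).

15

The receptive field on the input at this output position is [6 1 0 / 7 14 11 / 1 11 3]. Elementwise product with the kernel and sum: 6·2 + 1·-1 + 0·-2 + 14·1 + 1·1 + 11·-1.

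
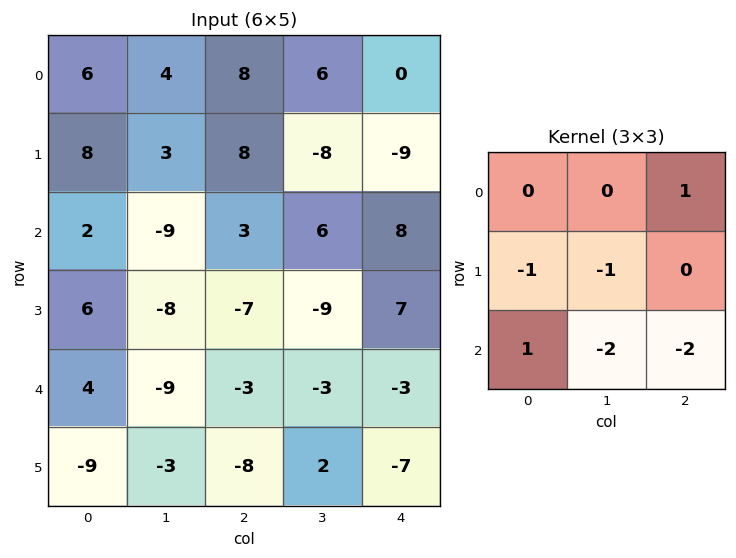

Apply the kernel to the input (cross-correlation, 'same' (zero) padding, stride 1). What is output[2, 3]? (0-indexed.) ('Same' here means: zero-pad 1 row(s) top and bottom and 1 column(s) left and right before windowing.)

The receptive field on the zero-padded input at this output position is [8 -8 -9 / 3 6 8 / -7 -9 7]. Elementwise product with the kernel and sum: -9·1 + 3·-1 + 6·-1 + -7·1 + -9·-2 + 7·-2.

-21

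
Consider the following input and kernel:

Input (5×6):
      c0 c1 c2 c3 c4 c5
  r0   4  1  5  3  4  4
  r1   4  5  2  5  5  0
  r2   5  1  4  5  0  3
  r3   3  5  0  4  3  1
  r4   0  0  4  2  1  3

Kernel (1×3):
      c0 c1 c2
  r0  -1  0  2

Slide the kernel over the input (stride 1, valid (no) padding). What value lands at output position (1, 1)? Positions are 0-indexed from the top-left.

The receptive field on the input at this output position is [5 2 5]. Elementwise product with the kernel and sum: 5·-1 + 5·2.

5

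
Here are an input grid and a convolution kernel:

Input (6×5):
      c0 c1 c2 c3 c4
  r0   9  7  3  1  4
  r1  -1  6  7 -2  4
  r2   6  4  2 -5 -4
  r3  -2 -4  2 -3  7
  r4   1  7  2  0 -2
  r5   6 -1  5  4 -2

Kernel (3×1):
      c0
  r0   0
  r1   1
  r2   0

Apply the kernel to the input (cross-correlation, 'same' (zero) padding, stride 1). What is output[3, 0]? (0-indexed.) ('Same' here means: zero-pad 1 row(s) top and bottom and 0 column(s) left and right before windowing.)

The receptive field on the zero-padded input at this output position is [6 / -2 / 1]. Elementwise product with the kernel and sum: -2·1.

-2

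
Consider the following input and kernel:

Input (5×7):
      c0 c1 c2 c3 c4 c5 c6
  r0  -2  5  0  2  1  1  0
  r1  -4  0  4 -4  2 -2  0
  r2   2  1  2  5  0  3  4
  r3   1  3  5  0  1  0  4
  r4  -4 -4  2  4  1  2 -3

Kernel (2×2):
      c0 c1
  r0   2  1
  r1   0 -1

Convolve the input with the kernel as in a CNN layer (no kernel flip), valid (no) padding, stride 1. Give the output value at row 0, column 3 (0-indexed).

The receptive field on the input at this output position is [2 1 / -4 2]. Elementwise product with the kernel and sum: 2·2 + 1·1 + 2·-1.

3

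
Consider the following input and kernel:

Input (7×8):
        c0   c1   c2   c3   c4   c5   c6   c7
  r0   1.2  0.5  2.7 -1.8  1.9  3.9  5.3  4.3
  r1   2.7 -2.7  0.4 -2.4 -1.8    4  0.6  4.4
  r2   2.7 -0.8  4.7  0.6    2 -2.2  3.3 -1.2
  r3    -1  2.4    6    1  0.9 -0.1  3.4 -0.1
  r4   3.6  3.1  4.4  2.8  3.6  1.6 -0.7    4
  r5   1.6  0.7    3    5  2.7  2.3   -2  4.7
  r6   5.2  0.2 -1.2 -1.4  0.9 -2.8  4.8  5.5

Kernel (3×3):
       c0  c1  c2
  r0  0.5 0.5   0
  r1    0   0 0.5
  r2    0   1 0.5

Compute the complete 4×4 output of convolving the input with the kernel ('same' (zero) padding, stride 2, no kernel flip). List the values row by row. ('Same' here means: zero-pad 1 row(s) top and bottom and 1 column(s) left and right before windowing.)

1.6 -1.7 2.15 4.95
1.15 5.65 -2.35 5.05
3 11.1 5.6 4
0.9 1.15 2.45 2.9

Output[0,0]: The receptive field on the zero-padded input at this output position is [0 0 0 / 0 1.2 0.5 / 0 2.7 -2.7]. Elementwise product with the kernel and sum: 0·0.5 + 0·0.5 + 0.5·0.5 + 2.7·1 + -2.7·0.5.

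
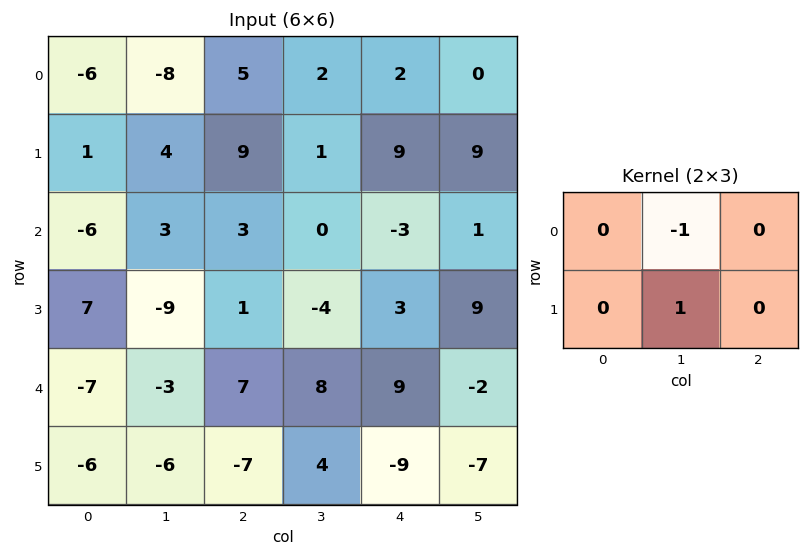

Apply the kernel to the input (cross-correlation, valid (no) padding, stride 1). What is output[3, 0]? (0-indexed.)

6

The receptive field on the input at this output position is [7 -9 1 / -7 -3 7]. Elementwise product with the kernel and sum: -9·-1 + -3·1.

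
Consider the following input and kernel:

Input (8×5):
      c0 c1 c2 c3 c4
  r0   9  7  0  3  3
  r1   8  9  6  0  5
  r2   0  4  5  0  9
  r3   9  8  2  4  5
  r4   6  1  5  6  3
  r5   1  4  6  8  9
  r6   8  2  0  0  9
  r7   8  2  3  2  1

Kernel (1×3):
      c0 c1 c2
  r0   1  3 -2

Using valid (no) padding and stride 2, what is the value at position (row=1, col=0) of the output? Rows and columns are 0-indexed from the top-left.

The receptive field on the input at this output position is [0 4 5]. Elementwise product with the kernel and sum: 0·1 + 4·3 + 5·-2.

2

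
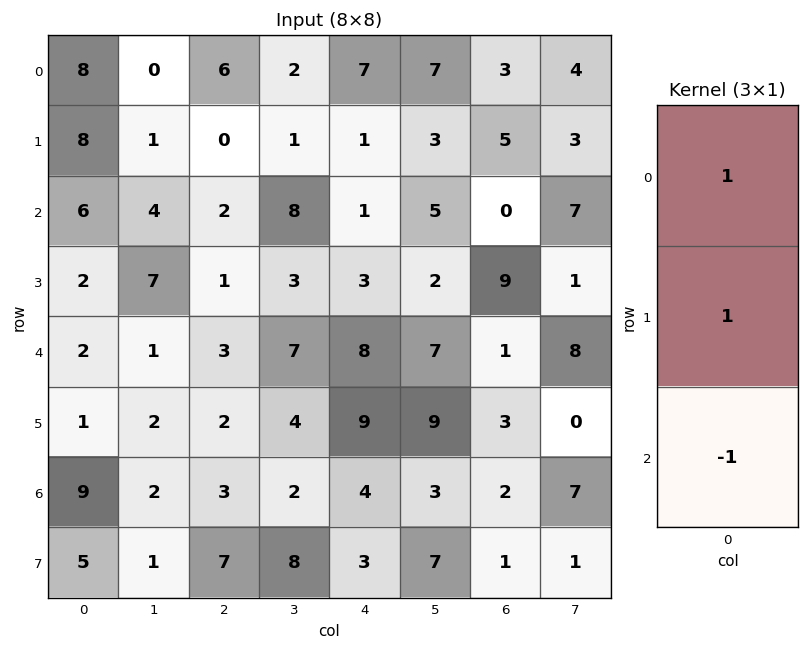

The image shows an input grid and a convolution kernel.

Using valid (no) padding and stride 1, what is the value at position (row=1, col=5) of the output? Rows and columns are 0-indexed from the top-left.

6

The receptive field on the input at this output position is [3 / 5 / 2]. Elementwise product with the kernel and sum: 3·1 + 5·1 + 2·-1.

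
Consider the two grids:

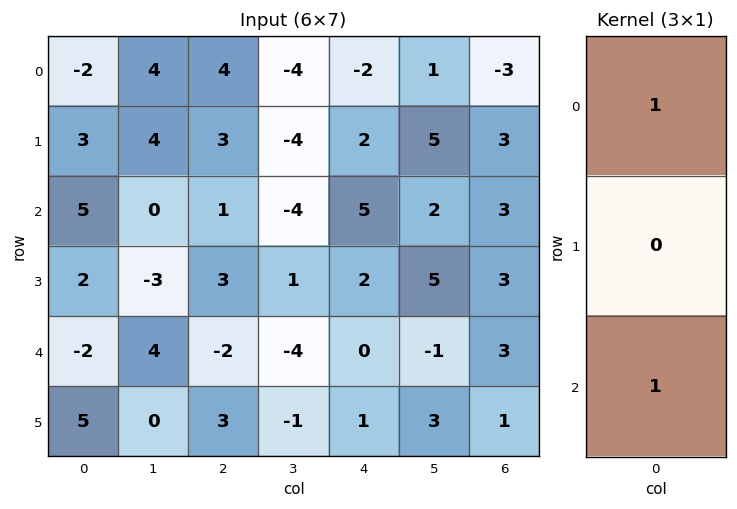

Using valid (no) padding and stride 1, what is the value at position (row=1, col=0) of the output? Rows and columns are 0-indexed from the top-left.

The receptive field on the input at this output position is [3 / 5 / 2]. Elementwise product with the kernel and sum: 3·1 + 2·1.

5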